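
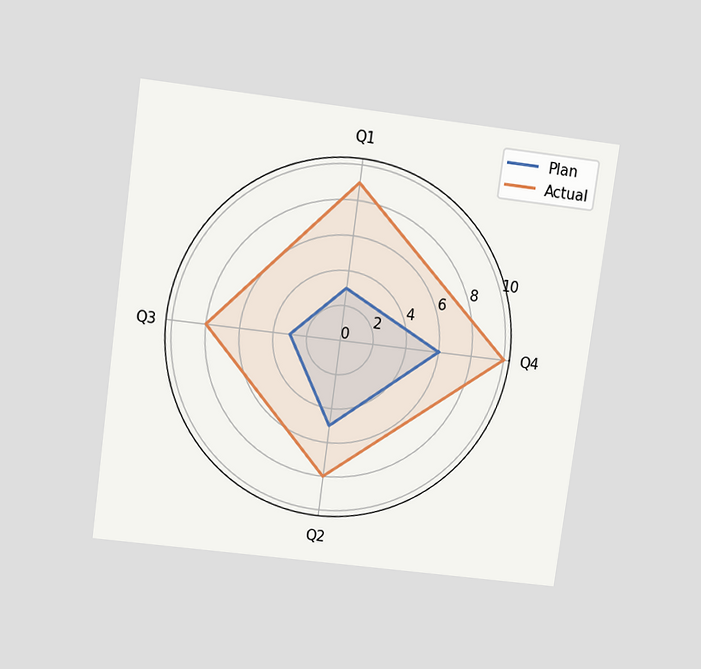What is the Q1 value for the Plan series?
3

The chart is tilted about 8° clockwise and viewed slightly from above. On the Q1 axis, Plan reaches 3.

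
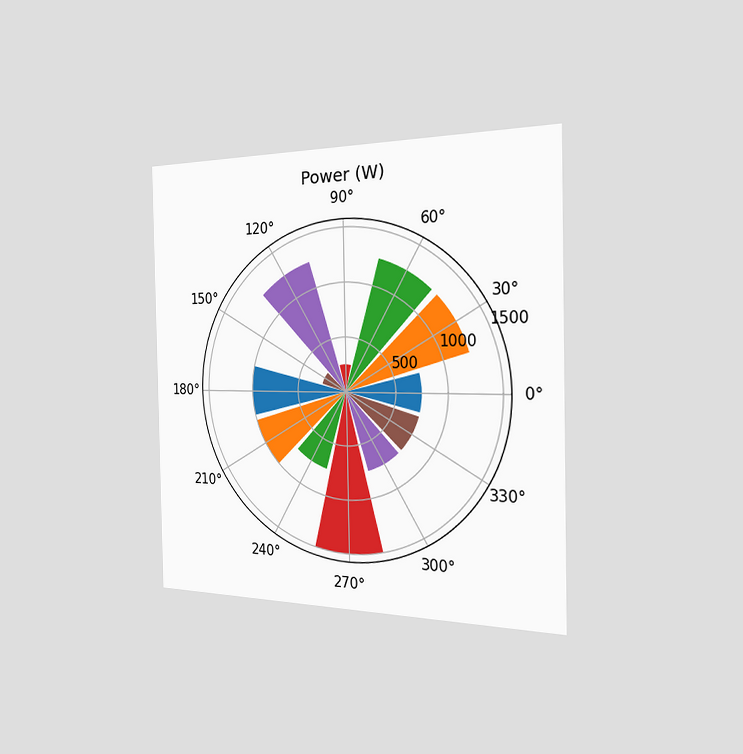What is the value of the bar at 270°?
The chart is viewed slightly from the right. The bar at 270° reaches 1500W on the radial axis.

1500W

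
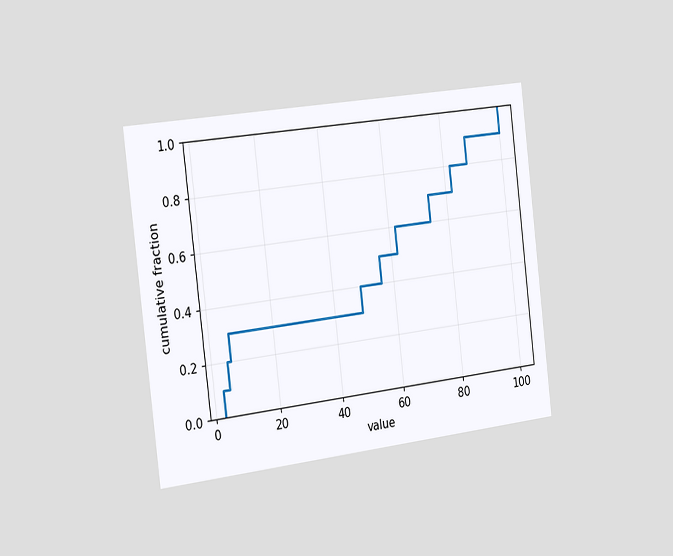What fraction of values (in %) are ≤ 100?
100%

The chart is tilted about 7° counter-clockwise and viewed slightly from the left. At x=100 the ECDF step is at 100%.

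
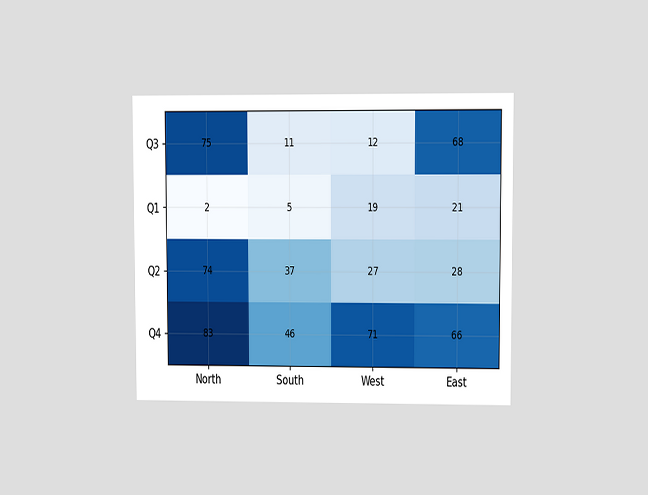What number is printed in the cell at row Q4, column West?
71

The chart is viewed at a slight angle. The (Q4, West) cell reads 71.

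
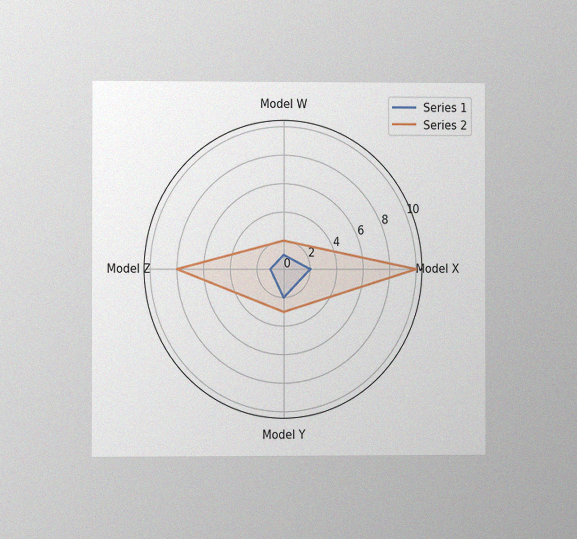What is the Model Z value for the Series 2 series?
The chart is viewed at a slight angle, with some photo noise. On the Model Z axis, Series 2 reaches 8.

8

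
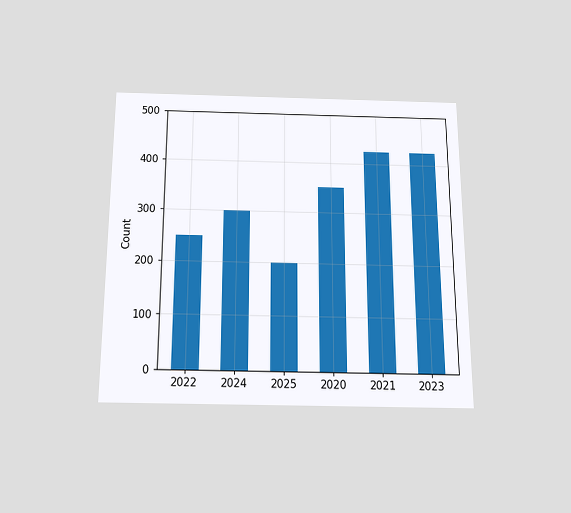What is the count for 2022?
250

The chart is viewed slightly from below. Reading along the chart's y-axis, the 2022 bar reaches 250.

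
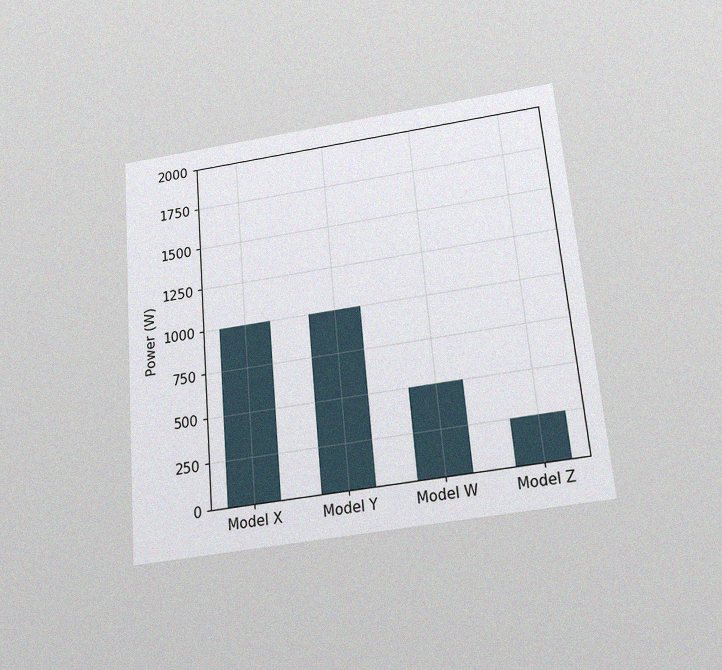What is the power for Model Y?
The chart is tilted about 5° counter-clockwise and viewed slightly from below, with some photo noise. Reading along the chart's y-axis, the Model Y bar reaches 1000W.

1000W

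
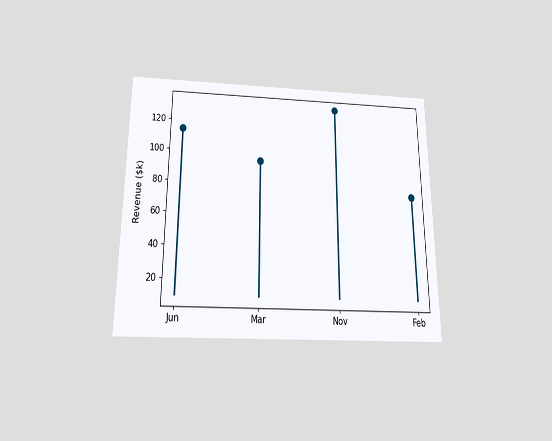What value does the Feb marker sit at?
The chart is viewed slightly from below. The Feb marker sits at $76k.

$76k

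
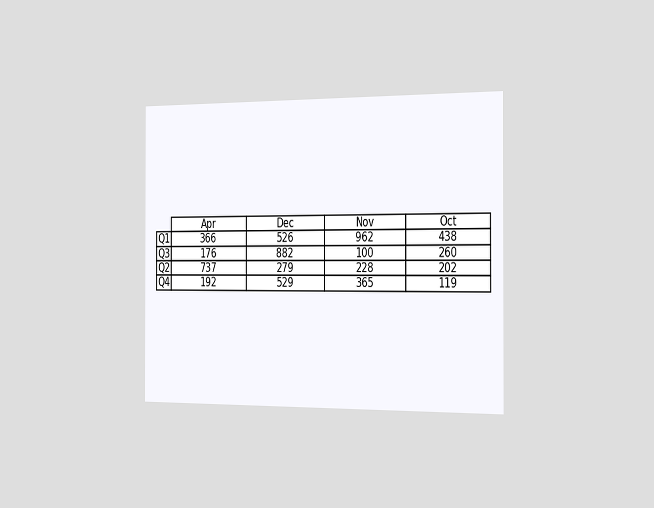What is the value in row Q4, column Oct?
The chart is viewed slightly from the right. The (Q4, Oct) cell reads 119.

119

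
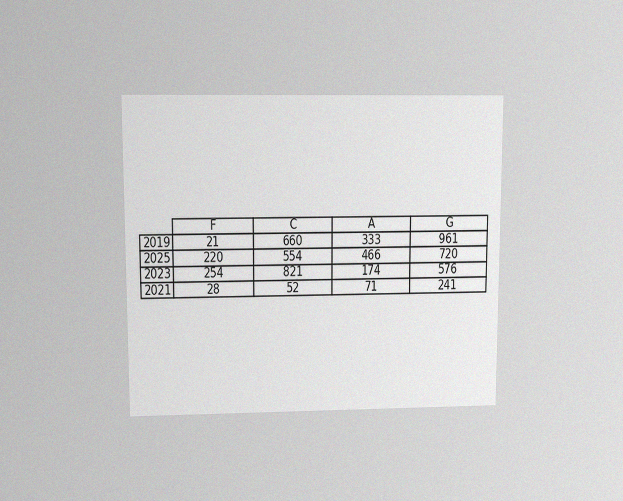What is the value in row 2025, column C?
554

The chart is viewed at a slight angle, with some photo noise. The (2025, C) cell reads 554.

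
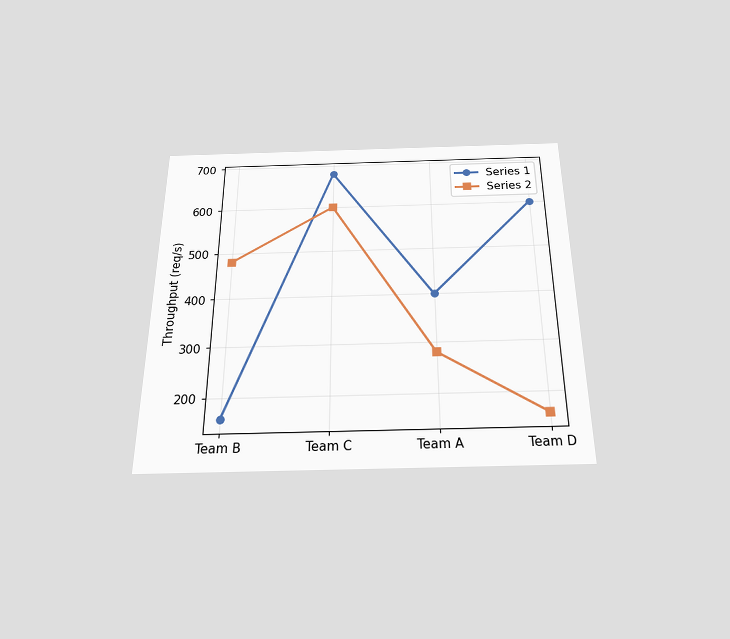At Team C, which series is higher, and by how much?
Series 1, by 80req/s

The chart is viewed slightly from below. At Team C, Series 1 sits above the other line by 80req/s.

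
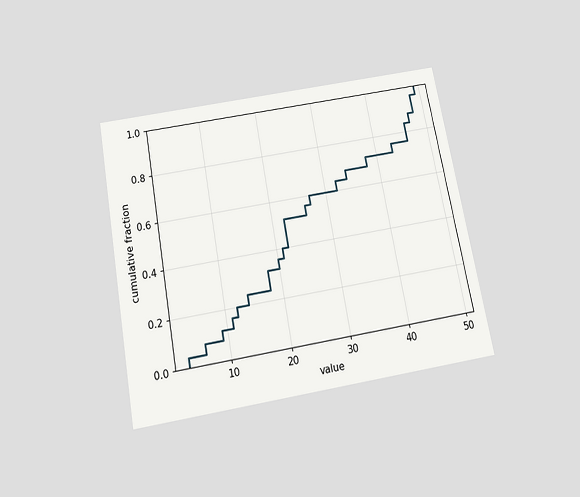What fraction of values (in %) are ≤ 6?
The chart is tilted about 10° counter-clockwise and viewed slightly from below. At x=6 the ECDF step is at 8%.

8%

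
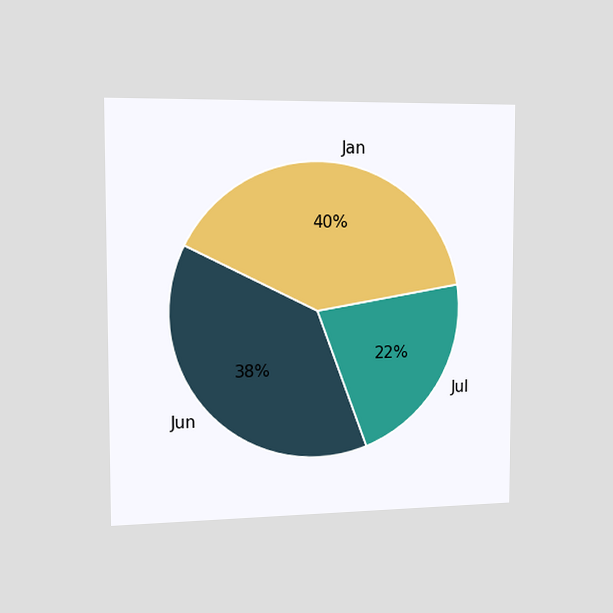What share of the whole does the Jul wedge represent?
22%

The chart is viewed slightly from the left. The Jul slice takes up 22% of the pie.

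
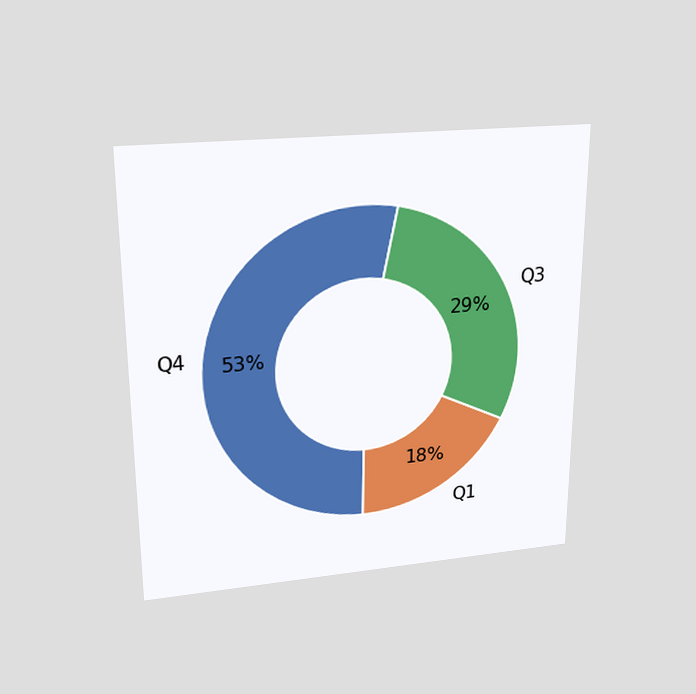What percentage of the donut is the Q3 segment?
29%

The chart is viewed slightly from above. The Q3 segment takes up 29% of the ring.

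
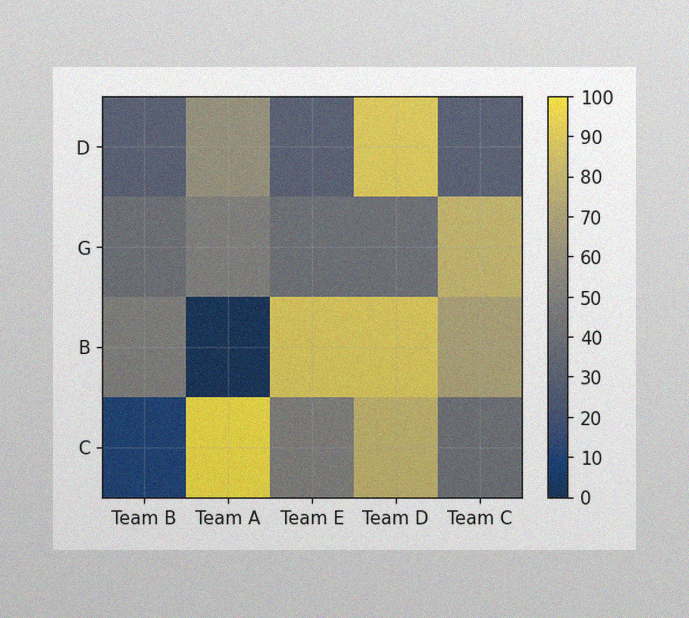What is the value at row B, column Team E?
90

The image has some photo noise and uneven lighting. Matching cell (B, Team E) against the colorbar gives 90.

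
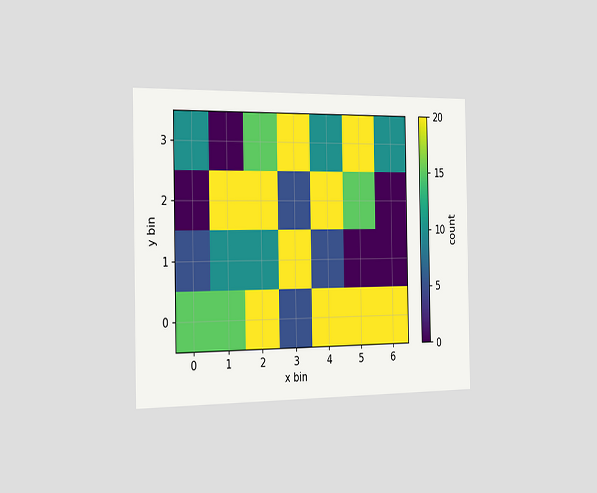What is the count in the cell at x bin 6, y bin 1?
The chart is viewed slightly from the left. Matching the cell (6, 1) against the colorbar gives 0.

0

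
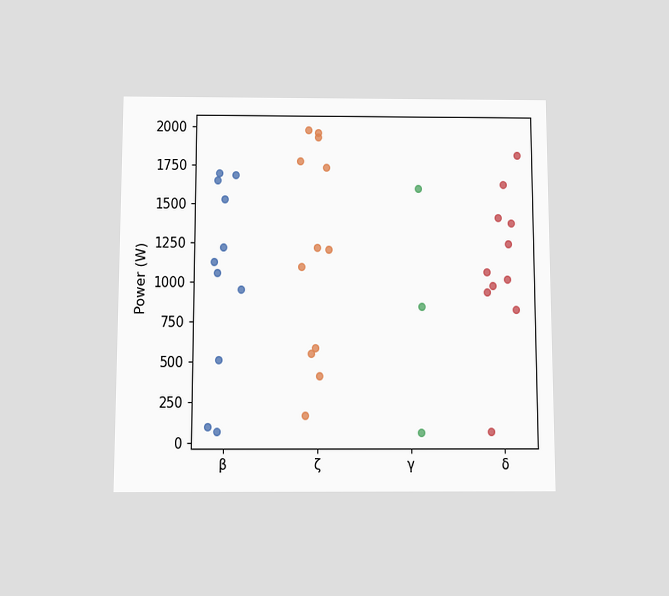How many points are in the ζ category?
12

The chart is viewed slightly from below. Counting the markers in the ζ column gives 12.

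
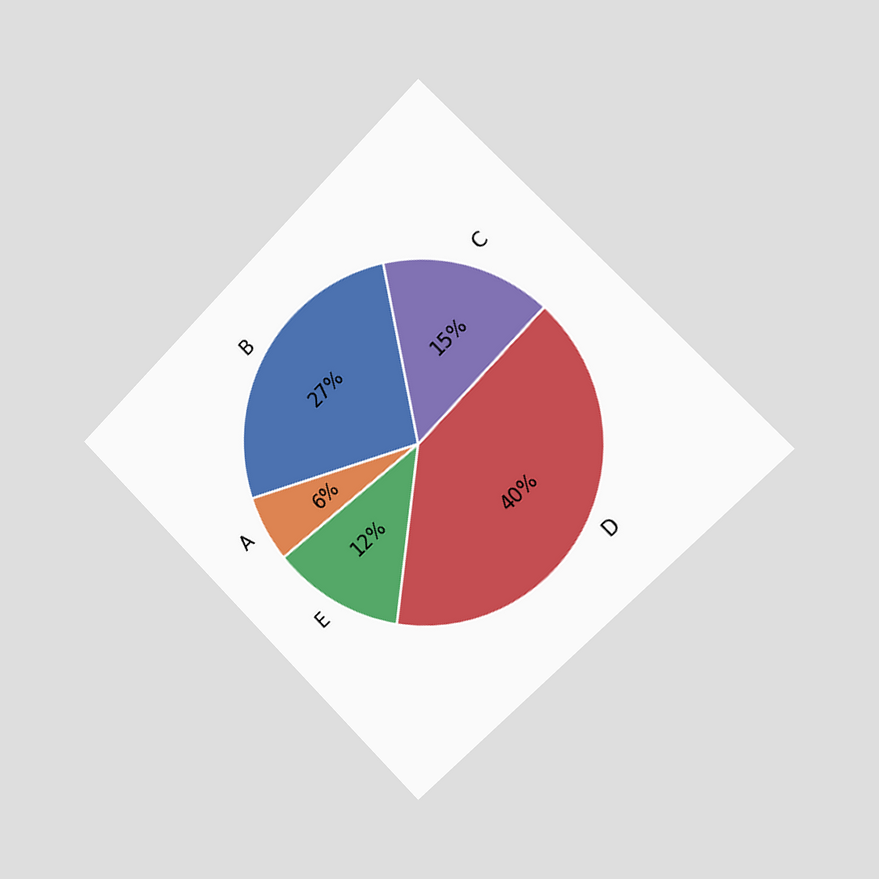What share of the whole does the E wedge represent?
The chart is tilted about 45° counter-clockwise and viewed slightly from the right. The E slice takes up 12% of the pie.

12%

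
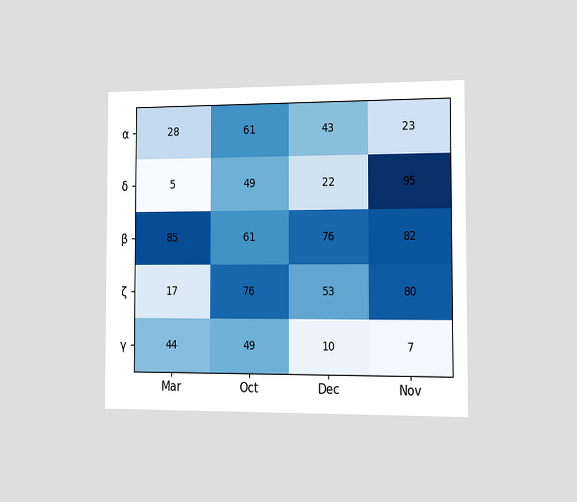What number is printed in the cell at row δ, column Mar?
The chart is viewed slightly from the right. The (δ, Mar) cell reads 5.

5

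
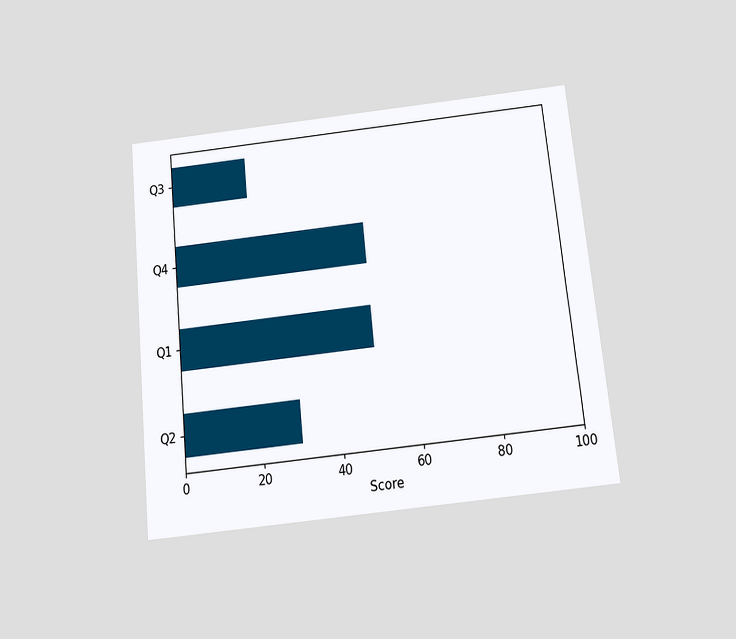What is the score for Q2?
30

The chart is tilted about 6° counter-clockwise and viewed slightly from below. Reading along the chart's x-axis, the Q2 bar reaches 30.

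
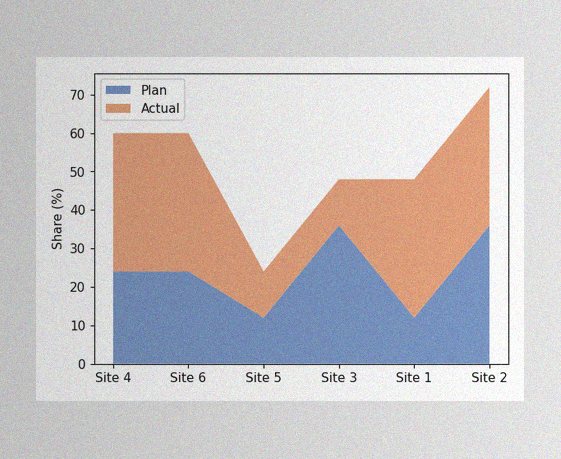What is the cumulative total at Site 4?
The image has some photo noise and uneven lighting. The stacked total at Site 4 reaches 60%.

60%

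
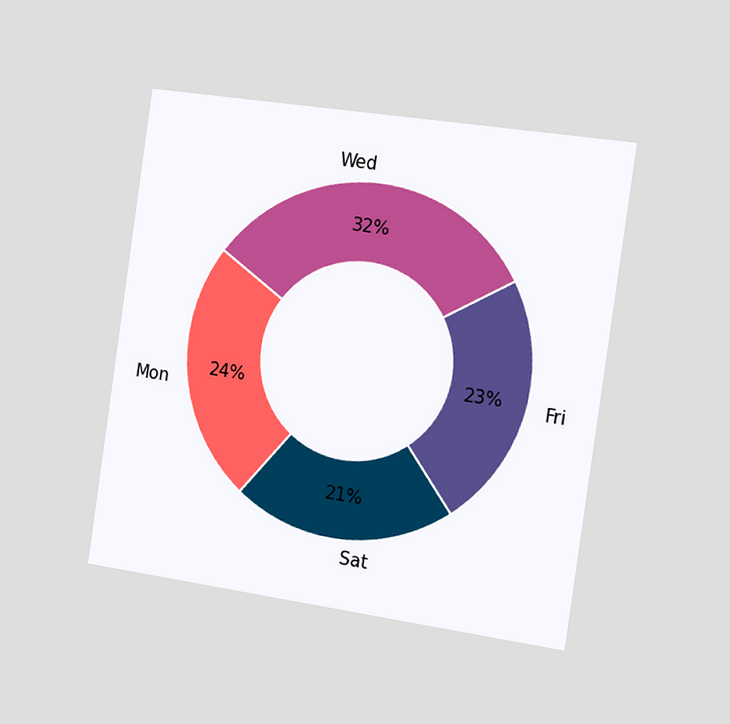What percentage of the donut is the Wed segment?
The chart is tilted about 8° clockwise and viewed slightly from the right. The Wed segment takes up 32% of the ring.

32%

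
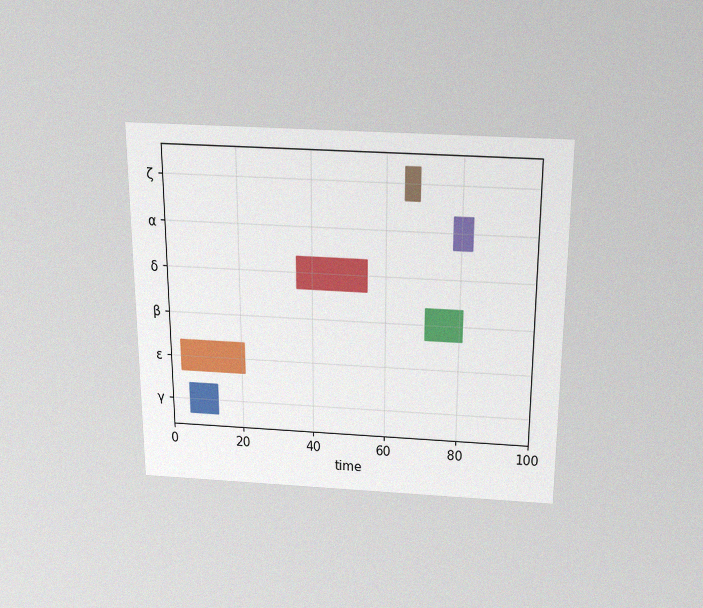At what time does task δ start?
36

The chart is viewed slightly from above, with some photo noise. The δ bar begins at t=36.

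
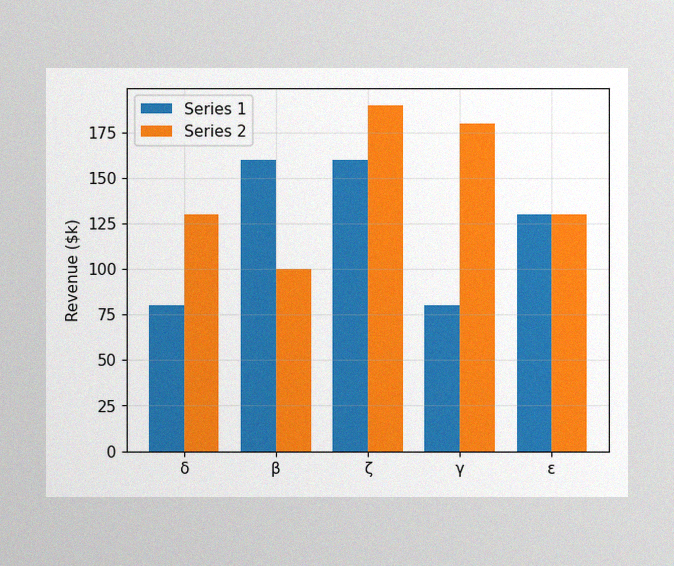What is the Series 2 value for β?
The image has some photo noise and uneven lighting. The Series 2 bar at β reaches $100k on the y-axis.

$100k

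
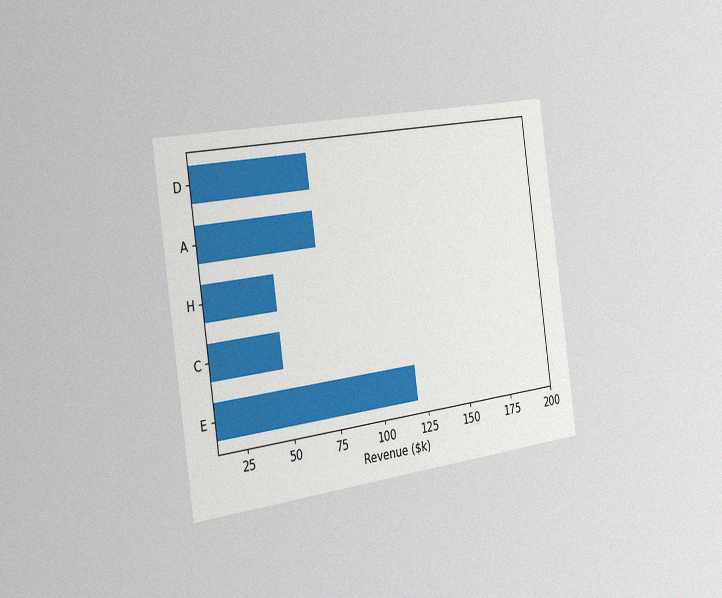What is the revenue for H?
$48k

The chart is tilted about 8° counter-clockwise and viewed slightly from the left, with some photo noise. Reading along the chart's x-axis, the H bar reaches $48k.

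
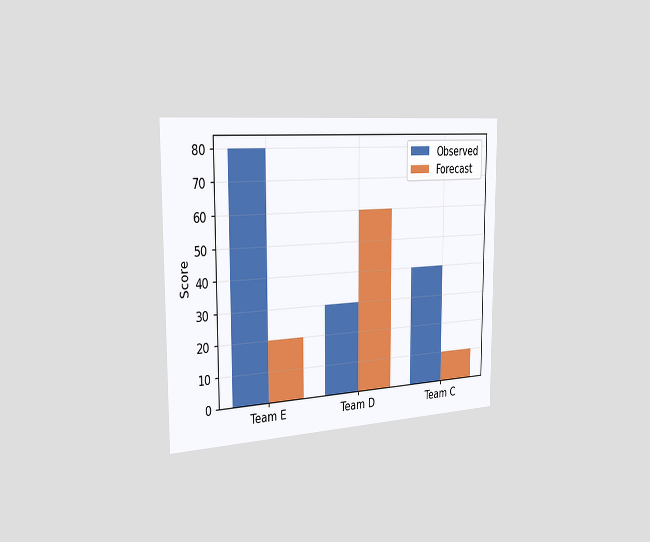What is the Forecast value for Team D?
The chart is viewed slightly from the left. The Forecast bar at Team D reaches 60 on the y-axis.

60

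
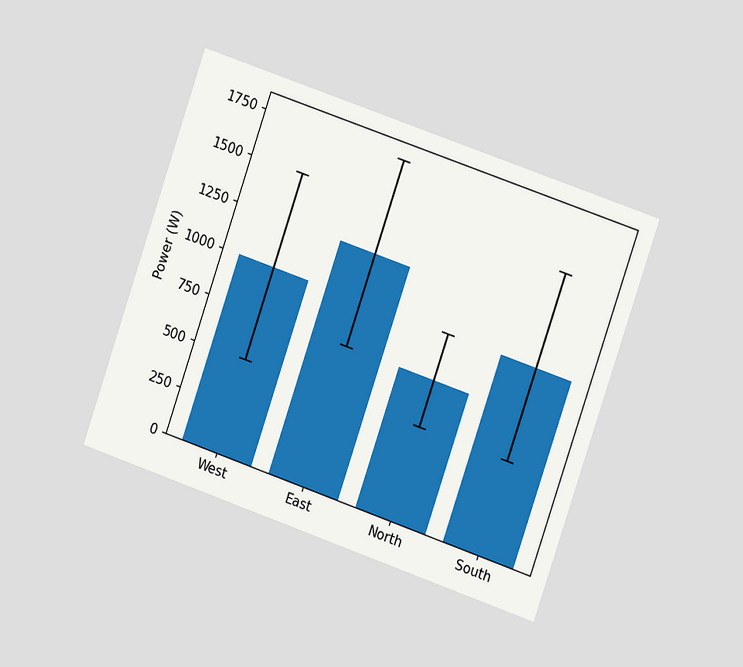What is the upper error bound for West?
The chart is tilted about 19° clockwise and viewed slightly from the right. The West bar's upper whisker reaches 1500W.

1500W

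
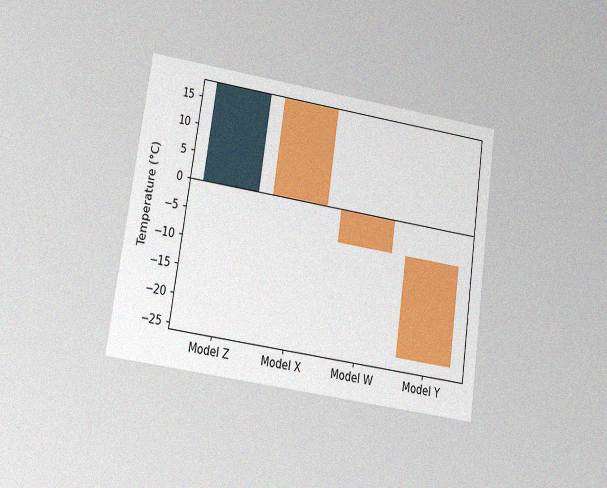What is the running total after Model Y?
-24°C

The chart is tilted about 8° clockwise and viewed at a slight angle, with some photo noise. After Model Y the running total reaches -24°C.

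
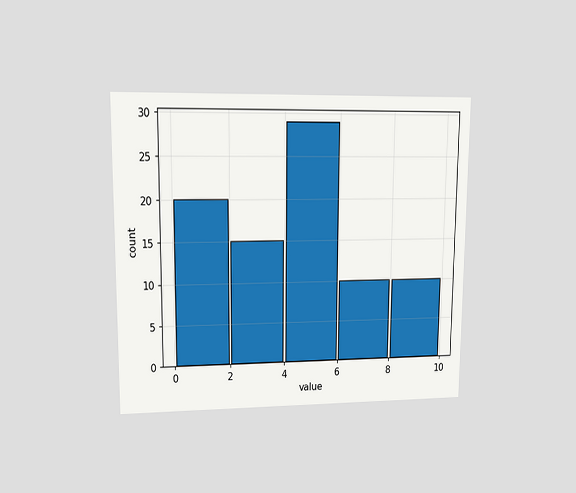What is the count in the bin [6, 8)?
The chart is viewed at a slight angle. The [6, 8) bin has height 10.

10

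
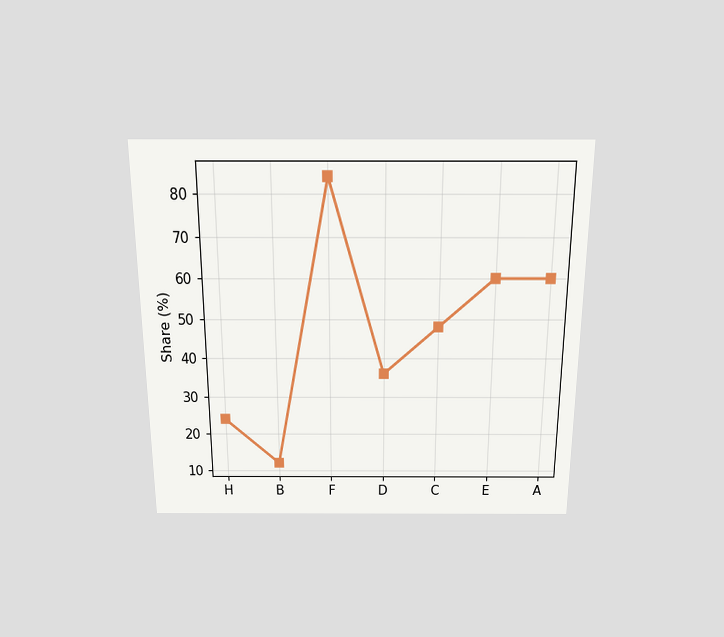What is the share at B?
The chart is viewed slightly from above. At B, the line is at 12%.

12%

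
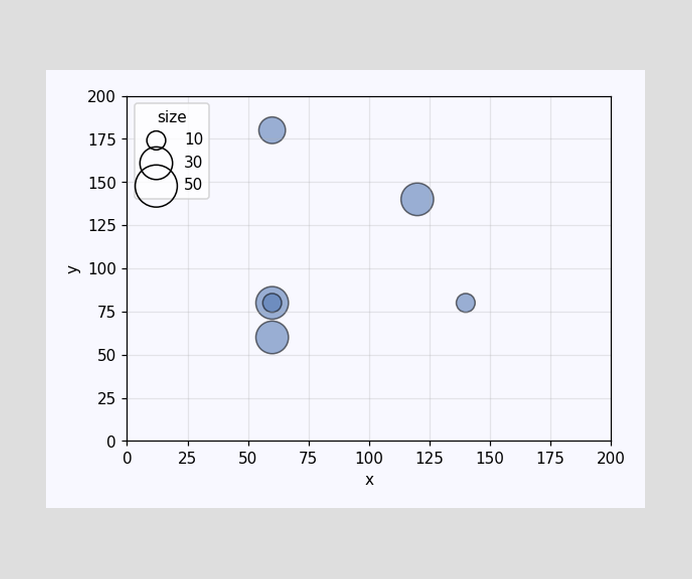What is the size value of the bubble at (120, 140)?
Matching the bubble at (120, 140) against the size legend gives 30.

30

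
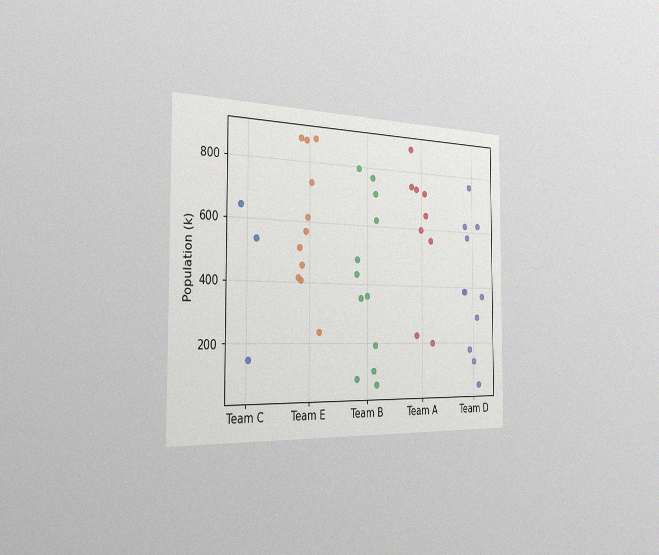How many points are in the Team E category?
11

The chart is viewed slightly from the left, with some photo noise. Counting the markers in the Team E column gives 11.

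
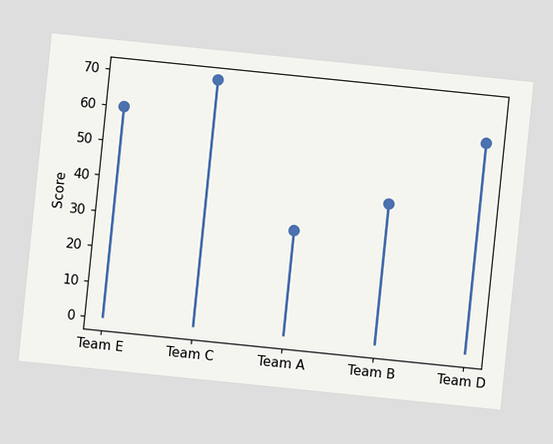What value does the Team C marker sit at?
70

The chart is tilted about 6° clockwise. The Team C marker sits at 70.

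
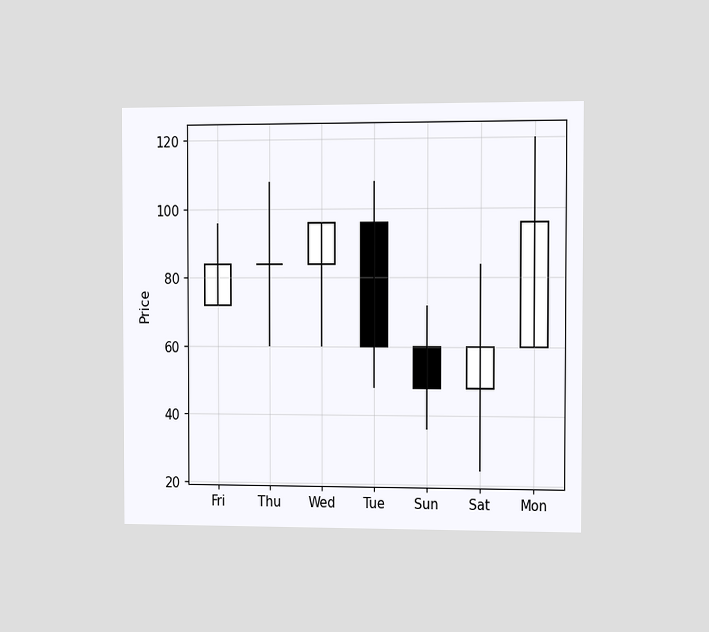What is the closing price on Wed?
The chart is viewed at a slight angle. The Wed candle closes at 96.

96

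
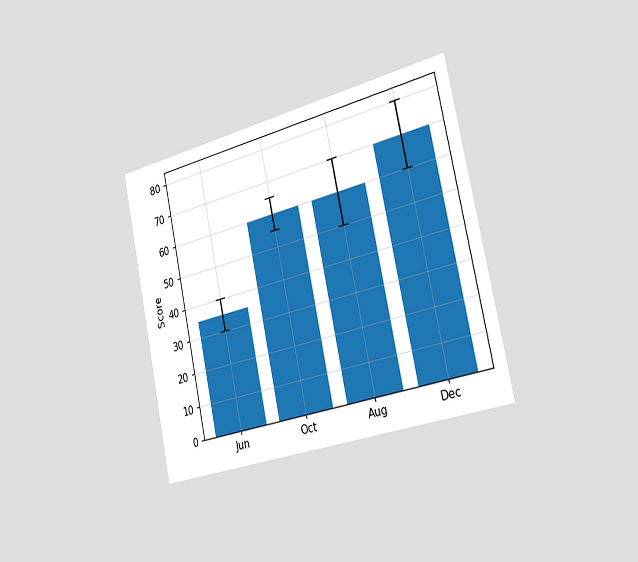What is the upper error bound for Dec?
The chart is tilted about 12° counter-clockwise and viewed slightly from the right. The Dec bar's upper whisker reaches 80.

80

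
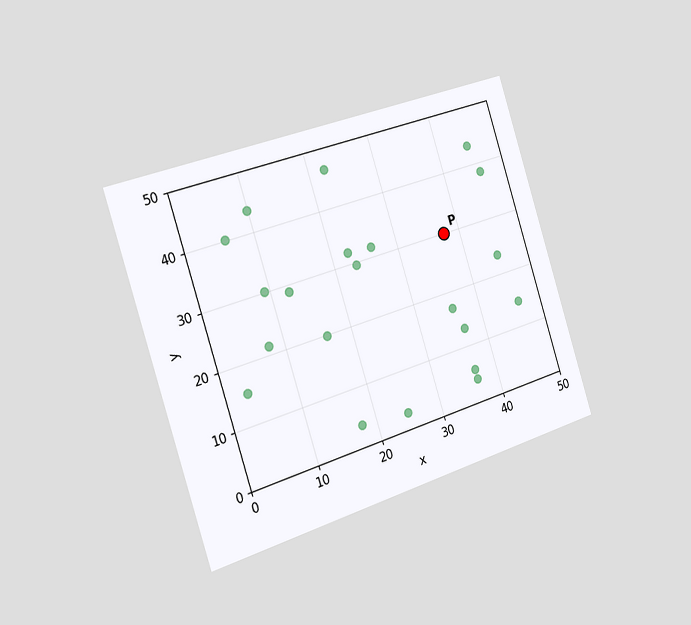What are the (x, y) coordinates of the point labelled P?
The chart is tilted about 18° counter-clockwise and viewed slightly from the left. Following the gridlines from P to each axis, P sits at (37.5, 30).

(37.5, 30)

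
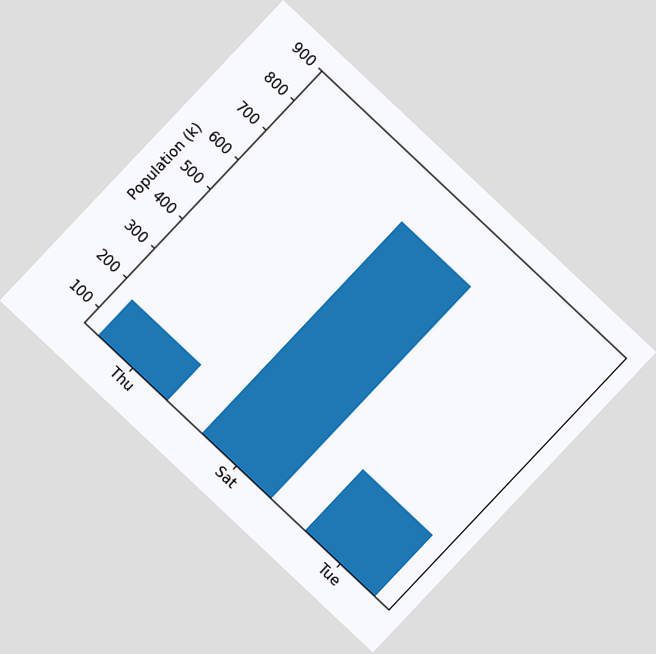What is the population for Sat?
765k

The chart is tilted about 43° clockwise. Reading along the chart's y-axis, the Sat bar reaches 765k.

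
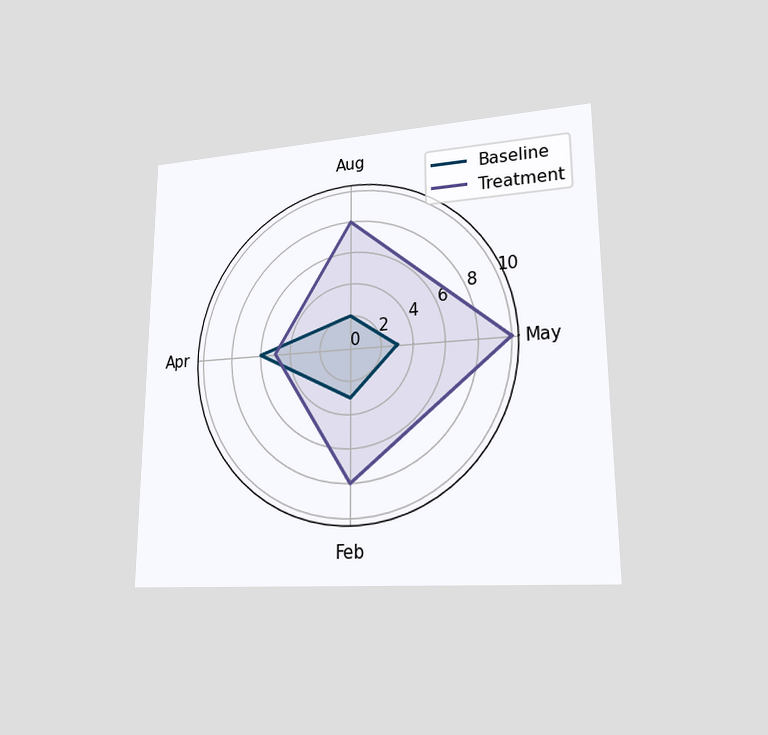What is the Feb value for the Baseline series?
The chart is viewed at a slight angle. On the Feb axis, Baseline reaches 3.

3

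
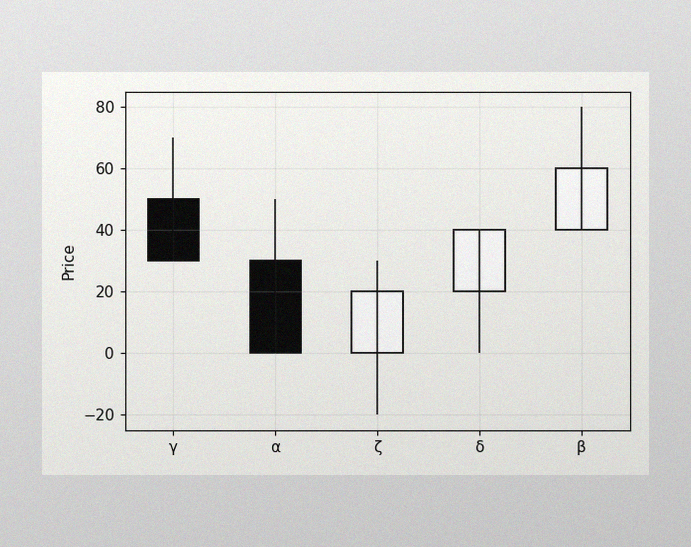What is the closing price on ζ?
20

The image has some photo noise and uneven lighting. The ζ candle closes at 20.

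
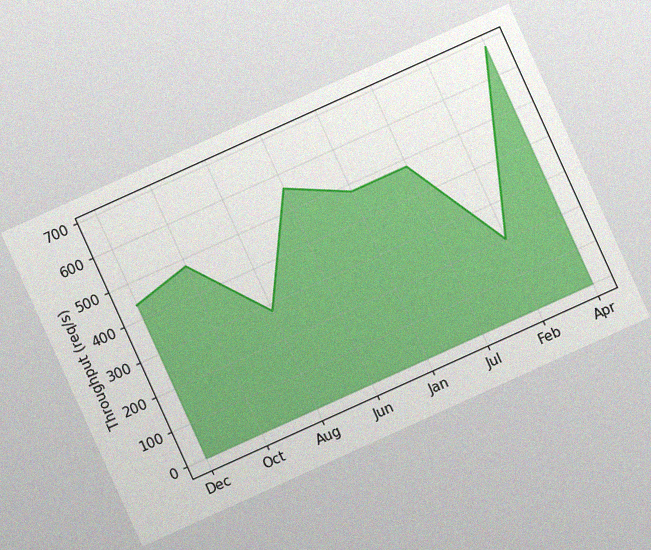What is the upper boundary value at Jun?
560req/s

The chart is tilted about 24° counter-clockwise, with some photo noise. At Jun the upper boundary is at 560req/s.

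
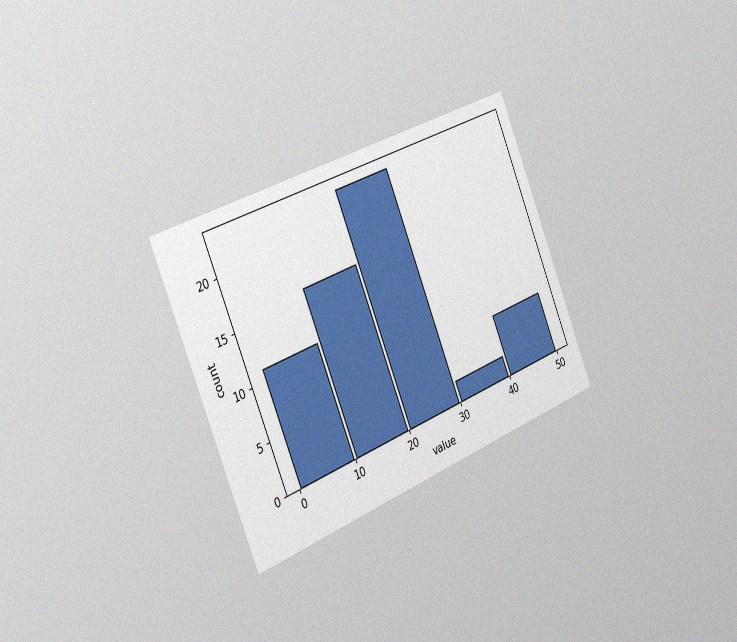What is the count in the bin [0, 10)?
11

The chart is tilted about 22° counter-clockwise and viewed slightly from the left, with some photo noise. The [0, 10) bin has height 11.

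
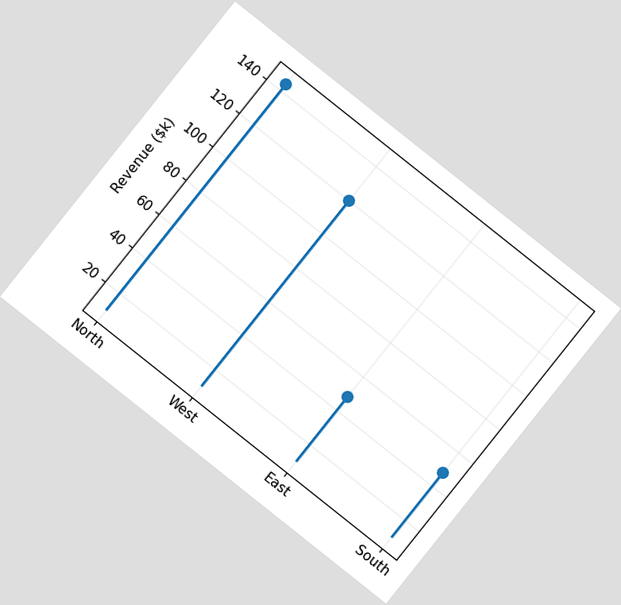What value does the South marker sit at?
$48k

The chart is tilted about 39° clockwise. The South marker sits at $48k.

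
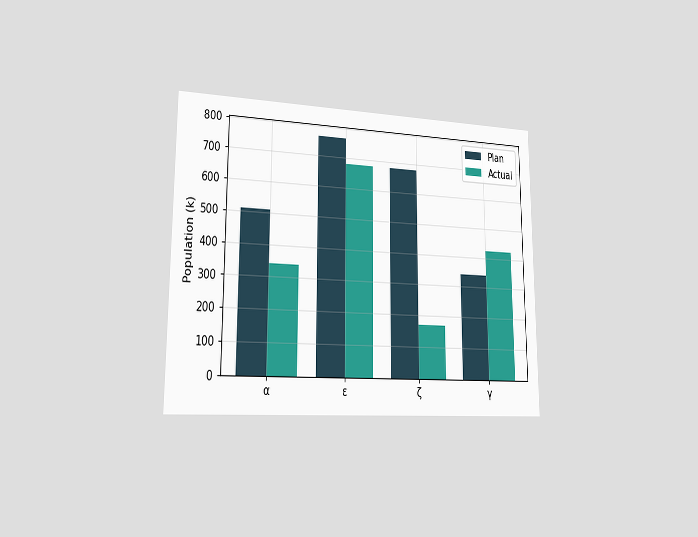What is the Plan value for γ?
The chart is viewed slightly from the left. The Plan bar at γ reaches 340k on the y-axis.

340k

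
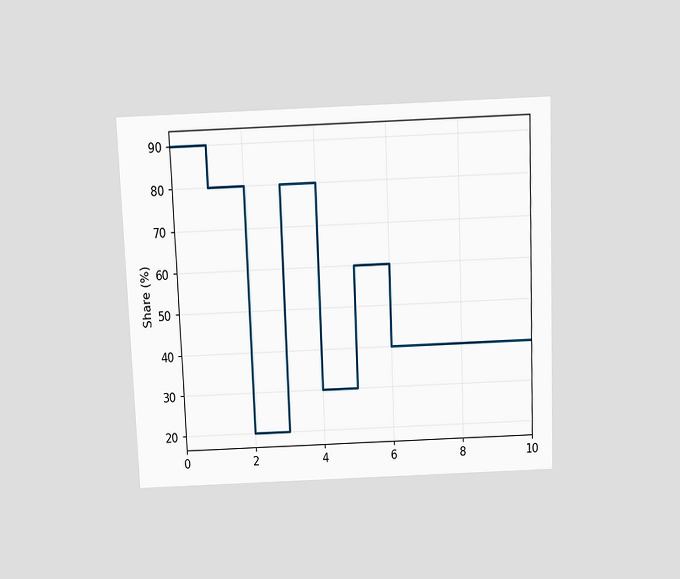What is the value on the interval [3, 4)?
80%

The chart is tilted about 2° counter-clockwise and viewed slightly from above. On [3, 4) the step sits at 80%.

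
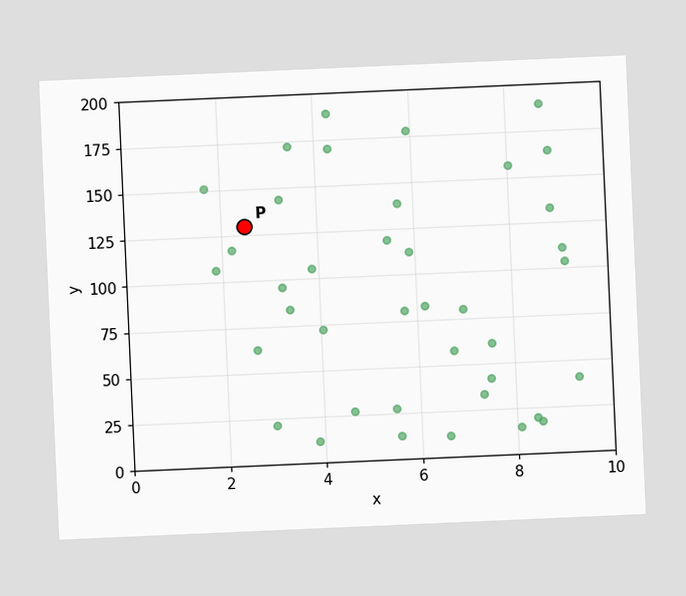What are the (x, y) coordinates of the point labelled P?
(2.5, 130)

The chart is tilted about 3° counter-clockwise. Following the gridlines from P to each axis, P sits at (2.5, 130).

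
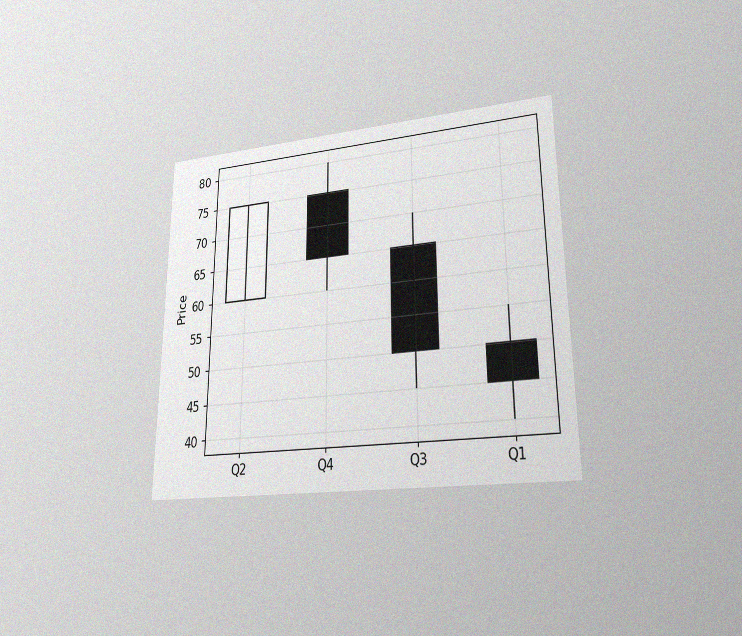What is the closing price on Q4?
65

The chart is viewed at a slight angle, with some photo noise. The Q4 candle closes at 65.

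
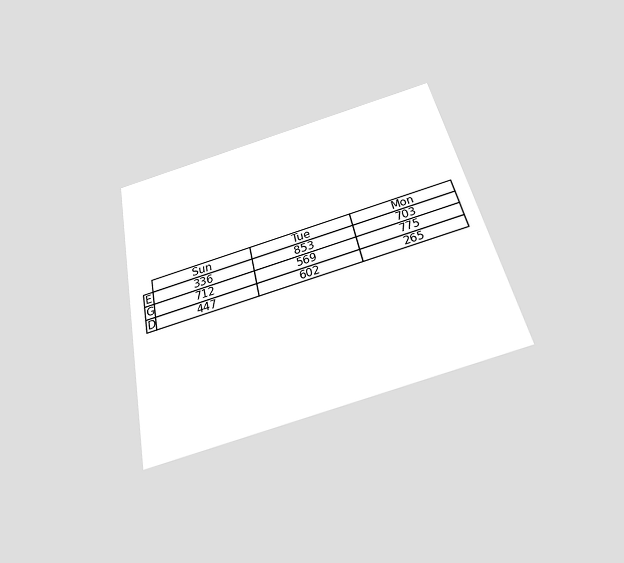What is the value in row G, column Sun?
The chart is tilted about 12° counter-clockwise and viewed slightly from below. The (G, Sun) cell reads 712.

712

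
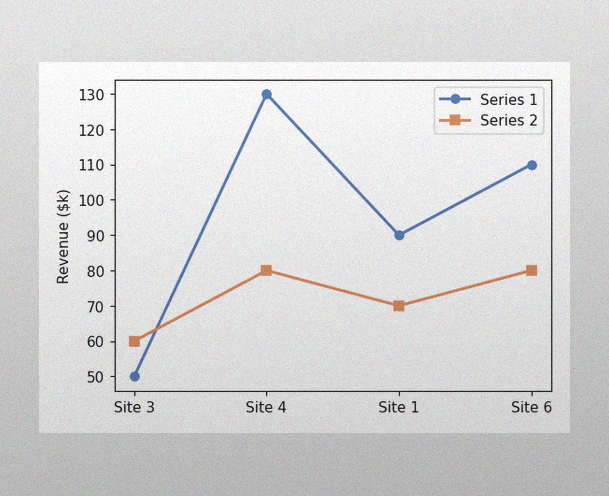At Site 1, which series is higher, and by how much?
The image has some photo noise and uneven lighting. At Site 1, Series 1 sits above the other line by $20k.

Series 1, by $20k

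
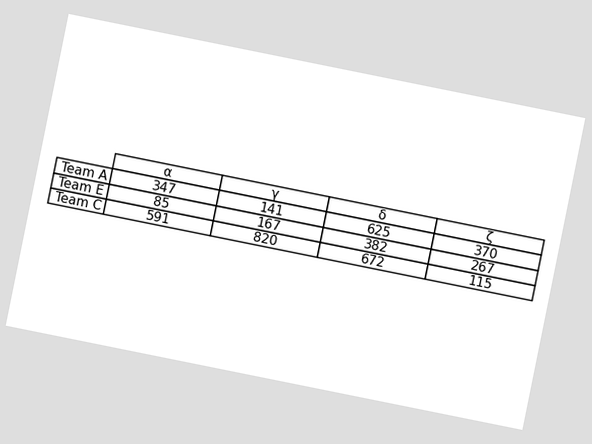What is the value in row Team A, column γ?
The chart is tilted about 11° clockwise. The (Team A, γ) cell reads 141.

141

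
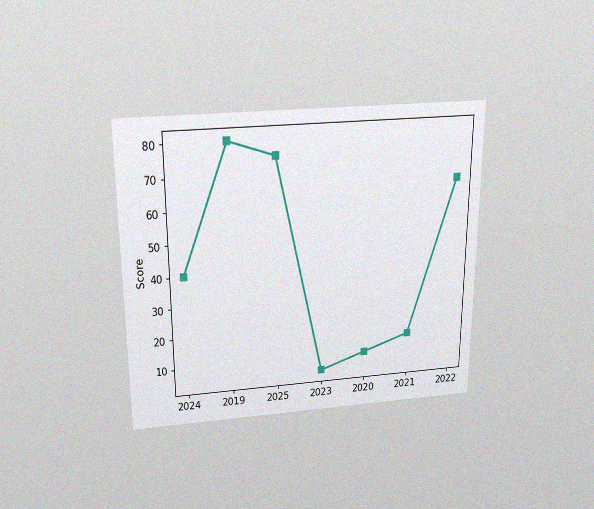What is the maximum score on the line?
The chart is viewed slightly from above, with some photo noise. The highest point is at 2019, and reading across to the y-axis gives 80.

80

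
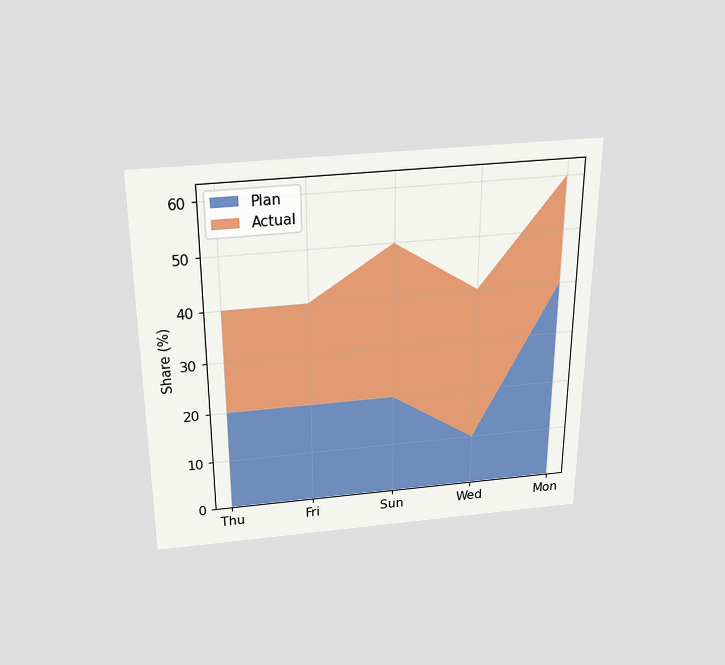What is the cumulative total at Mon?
60%

The chart is viewed slightly from above. The stacked total at Mon reaches 60%.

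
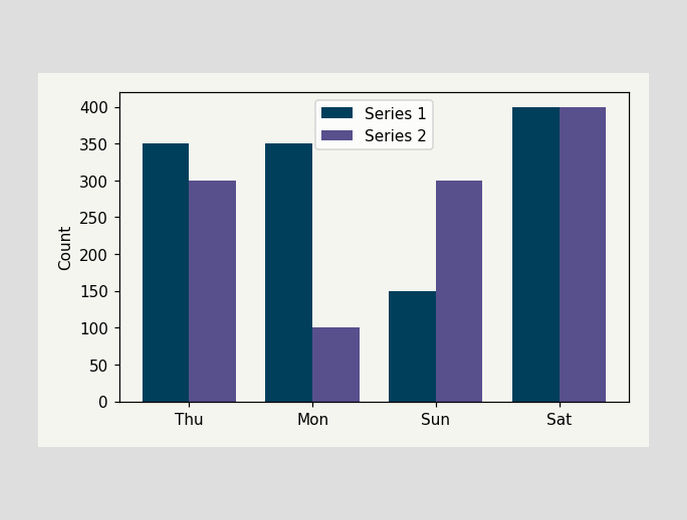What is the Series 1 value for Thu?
The Series 1 bar at Thu reaches 350 on the y-axis.

350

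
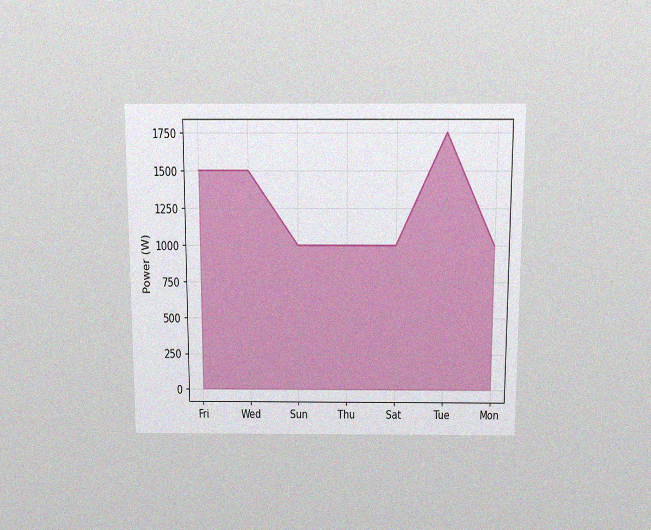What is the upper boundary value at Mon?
1000W

The chart is viewed slightly from above, with some photo noise. At Mon the upper boundary is at 1000W.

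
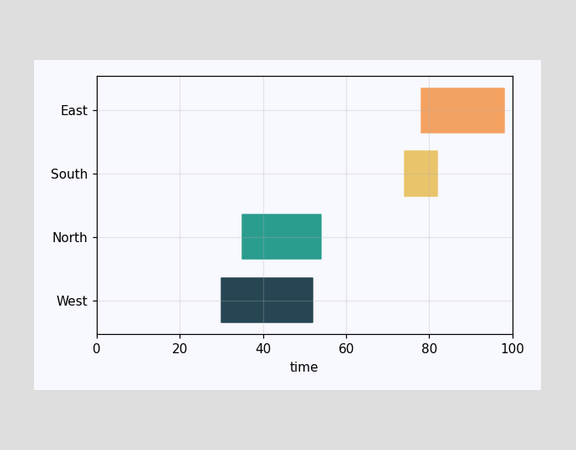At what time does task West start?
30

The West bar begins at t=30.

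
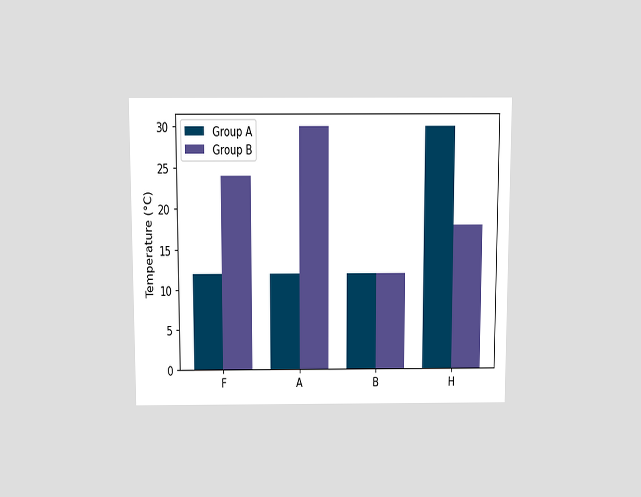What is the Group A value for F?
The chart is viewed slightly from above. The Group A bar at F reaches 12°C on the y-axis.

12°C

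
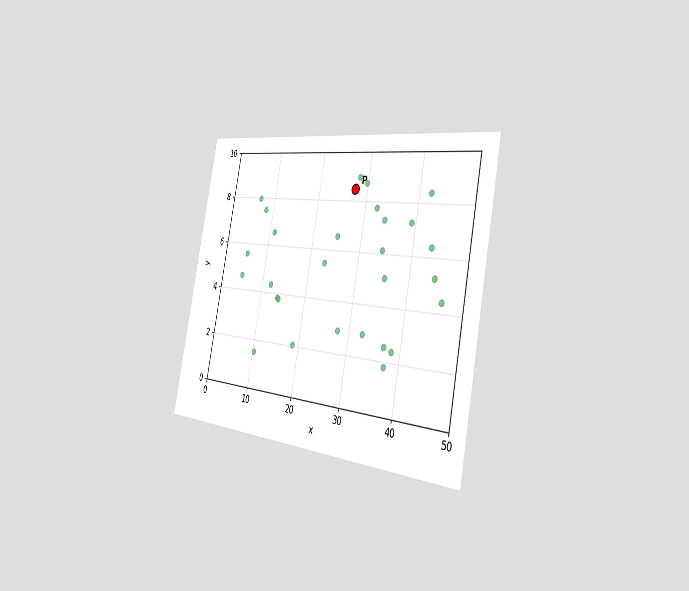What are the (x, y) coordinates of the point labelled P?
The chart is tilted about 11° clockwise and viewed slightly from the right. Following the gridlines from P to each axis, P sits at (27.5, 8.5).

(27.5, 8.5)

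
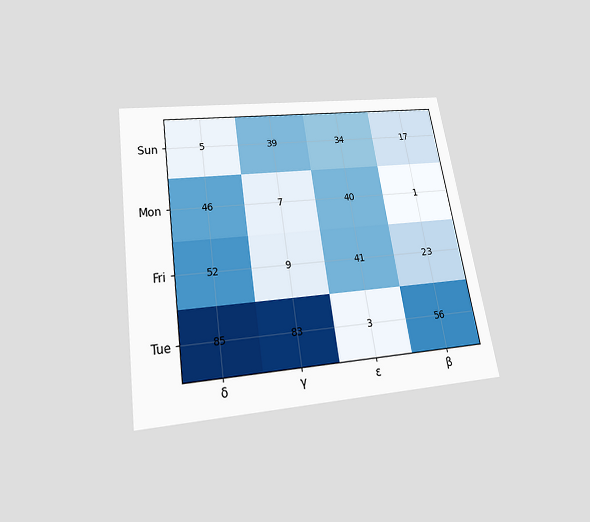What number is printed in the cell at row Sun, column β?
The chart is tilted about 9° counter-clockwise and viewed slightly from below. The (Sun, β) cell reads 17.

17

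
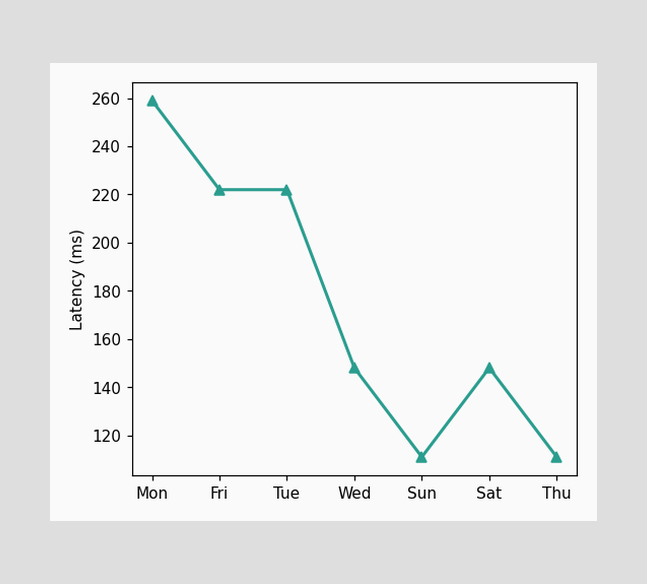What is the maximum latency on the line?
The highest point is at Mon, and reading across to the y-axis gives 259ms.

259ms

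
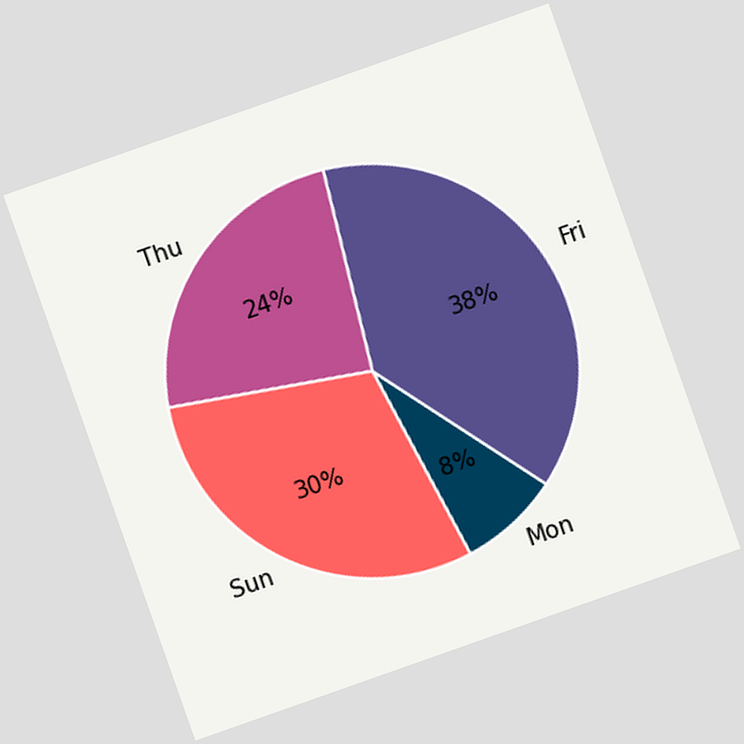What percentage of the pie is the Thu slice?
24%

The chart is tilted about 19° counter-clockwise. The Thu slice takes up 24% of the pie.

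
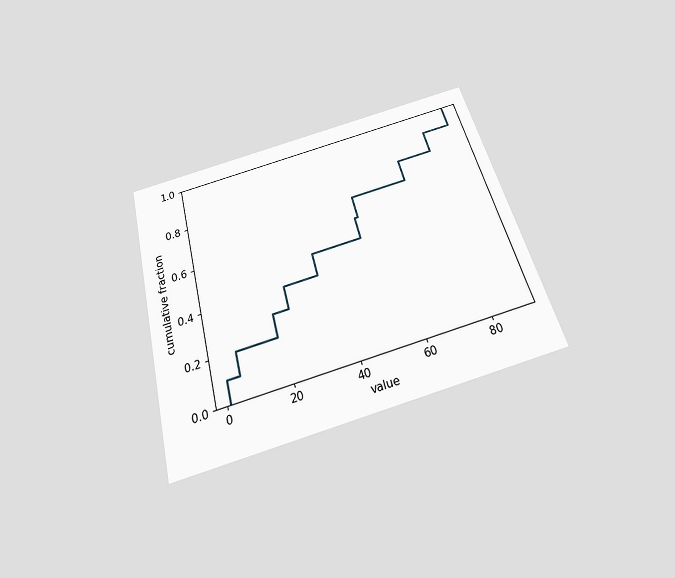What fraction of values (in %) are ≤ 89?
100%

The chart is tilted about 15° counter-clockwise and viewed slightly from below. At x=89 the ECDF step is at 100%.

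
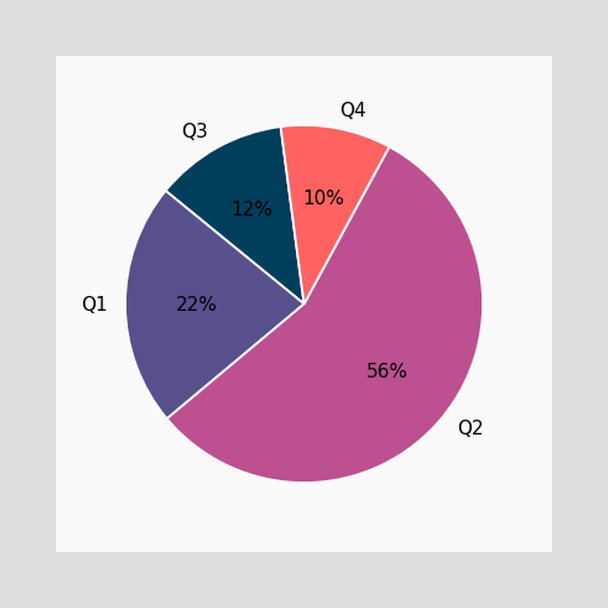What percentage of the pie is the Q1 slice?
The Q1 slice takes up 22% of the pie.

22%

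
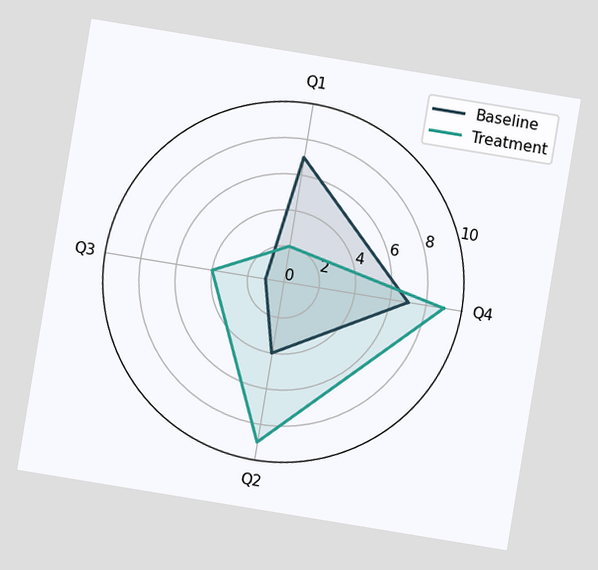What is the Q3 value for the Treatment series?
The chart is tilted about 9° clockwise. On the Q3 axis, Treatment reaches 4.

4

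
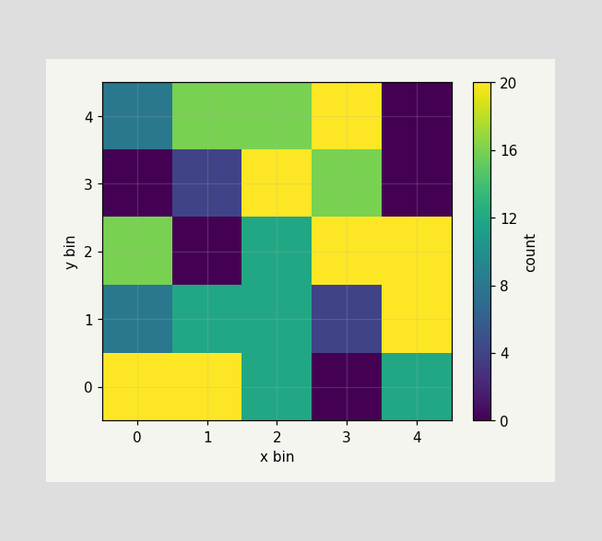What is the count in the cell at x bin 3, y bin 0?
Matching the cell (3, 0) against the colorbar gives 0.

0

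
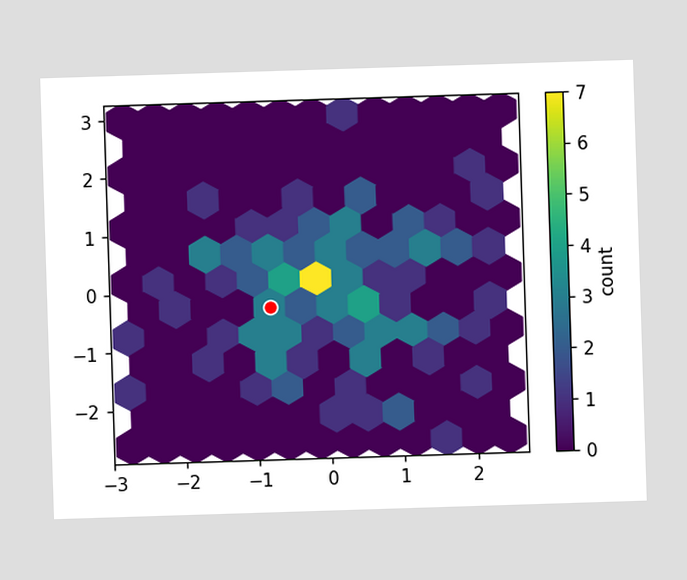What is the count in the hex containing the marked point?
The marked hex reads 3 on the colorbar.

3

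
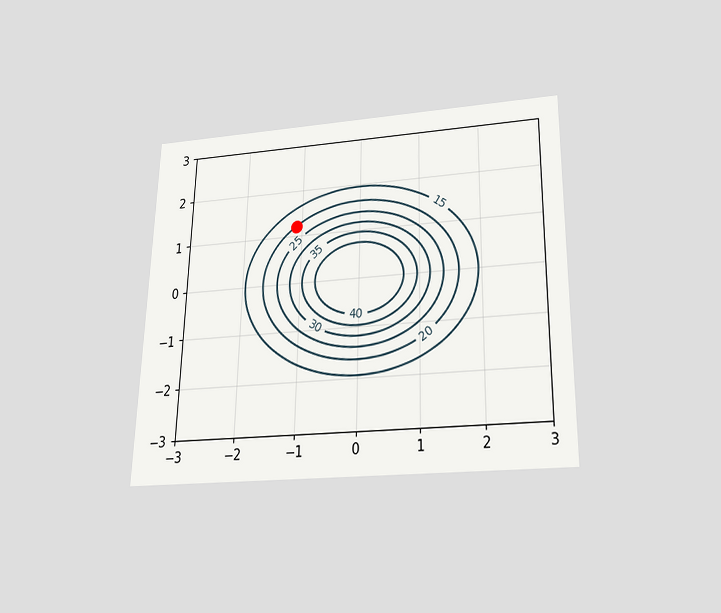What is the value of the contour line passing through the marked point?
20

The chart is viewed slightly from below. The marked point sits on the contour labelled 20.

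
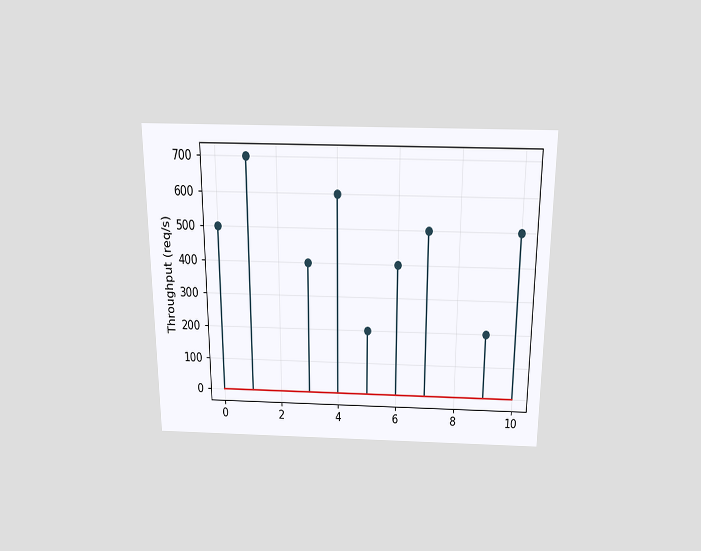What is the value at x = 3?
400req/s

The chart is viewed slightly from above. The stem at x=3 reaches 400req/s.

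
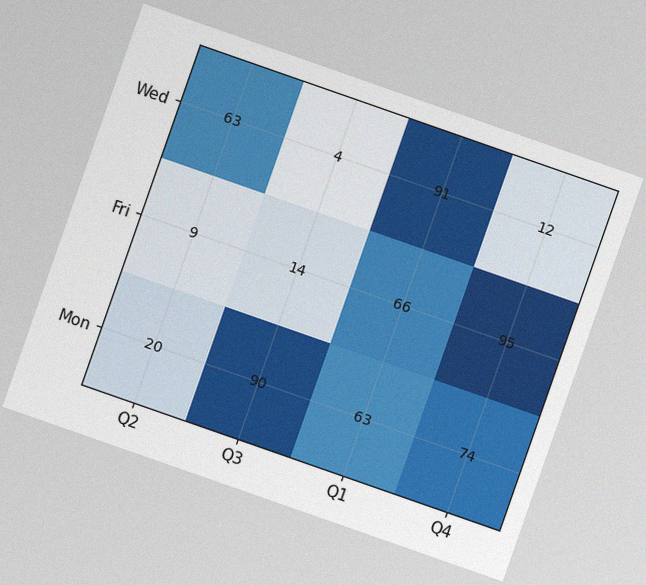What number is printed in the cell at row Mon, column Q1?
The chart is tilted about 19° clockwise, with some photo noise. The (Mon, Q1) cell reads 63.

63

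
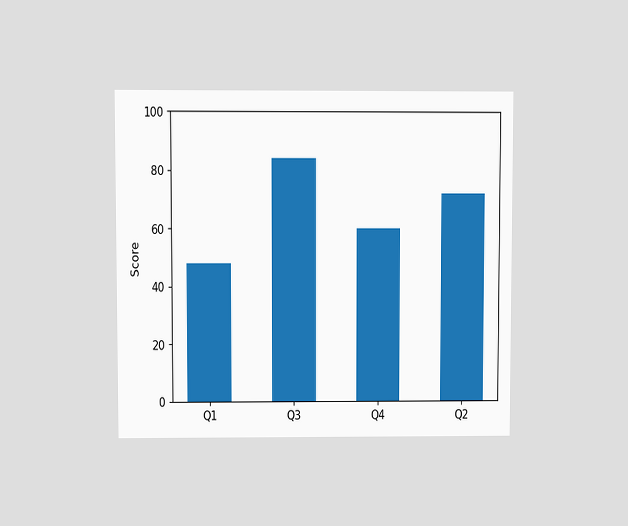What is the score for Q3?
84

The chart is viewed at a slight angle. Reading along the chart's y-axis, the Q3 bar reaches 84.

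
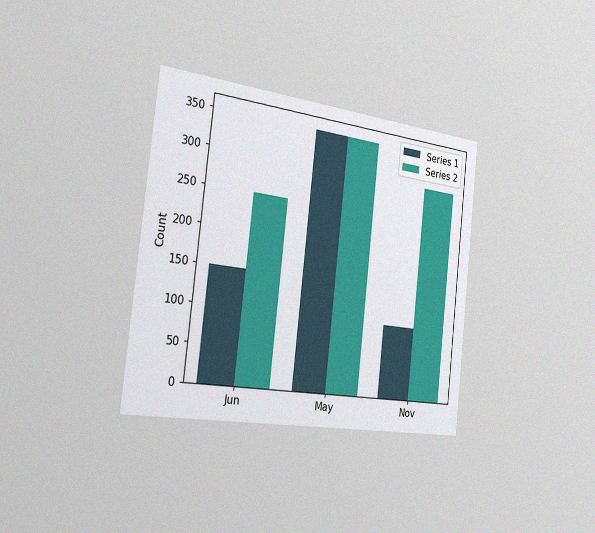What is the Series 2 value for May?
350

The chart is tilted about 6° clockwise and viewed slightly from the left, with some photo noise. The Series 2 bar at May reaches 350 on the y-axis.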